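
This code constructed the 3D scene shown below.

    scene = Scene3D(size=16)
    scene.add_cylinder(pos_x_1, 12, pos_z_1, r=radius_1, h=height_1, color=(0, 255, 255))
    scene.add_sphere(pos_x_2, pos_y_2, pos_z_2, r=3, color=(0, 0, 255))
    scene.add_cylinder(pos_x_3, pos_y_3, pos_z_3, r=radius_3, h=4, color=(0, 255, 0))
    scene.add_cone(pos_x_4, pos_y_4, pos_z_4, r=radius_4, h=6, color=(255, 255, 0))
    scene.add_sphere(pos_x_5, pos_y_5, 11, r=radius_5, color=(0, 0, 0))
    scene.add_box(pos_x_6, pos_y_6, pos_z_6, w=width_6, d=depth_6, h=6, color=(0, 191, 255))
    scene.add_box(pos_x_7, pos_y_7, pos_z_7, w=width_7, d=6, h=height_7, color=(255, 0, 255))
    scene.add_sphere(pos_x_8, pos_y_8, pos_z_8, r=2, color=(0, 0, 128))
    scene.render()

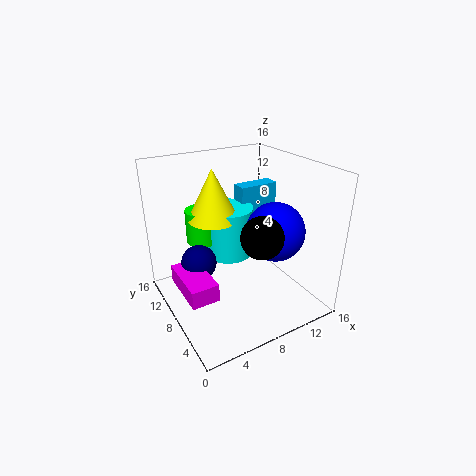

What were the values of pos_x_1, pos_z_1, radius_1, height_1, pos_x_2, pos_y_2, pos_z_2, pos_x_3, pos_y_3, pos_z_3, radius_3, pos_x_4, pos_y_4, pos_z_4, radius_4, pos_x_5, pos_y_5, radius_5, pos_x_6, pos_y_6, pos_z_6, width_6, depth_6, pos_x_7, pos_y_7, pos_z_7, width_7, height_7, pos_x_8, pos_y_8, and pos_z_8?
pos_x_1 = 9; pos_z_1 = 4; radius_1 = 3; height_1 = 6; pos_x_2 = 10; pos_y_2 = 4; pos_z_2 = 10; pos_x_3 = 6; pos_y_3 = 13; pos_z_3 = 6; radius_3 = 2; pos_x_4 = 7; pos_y_4 = 12; pos_z_4 = 9; radius_4 = 3; pos_x_5 = 7; pos_y_5 = 2; radius_5 = 2; pos_x_6 = 11; pos_y_6 = 12; pos_z_6 = 6; width_6 = 5; depth_6 = 2; pos_x_7 = 1; pos_y_7 = 5; pos_z_7 = 3; width_7 = 3; height_7 = 2; pos_x_8 = 4; pos_y_8 = 10; pos_z_8 = 5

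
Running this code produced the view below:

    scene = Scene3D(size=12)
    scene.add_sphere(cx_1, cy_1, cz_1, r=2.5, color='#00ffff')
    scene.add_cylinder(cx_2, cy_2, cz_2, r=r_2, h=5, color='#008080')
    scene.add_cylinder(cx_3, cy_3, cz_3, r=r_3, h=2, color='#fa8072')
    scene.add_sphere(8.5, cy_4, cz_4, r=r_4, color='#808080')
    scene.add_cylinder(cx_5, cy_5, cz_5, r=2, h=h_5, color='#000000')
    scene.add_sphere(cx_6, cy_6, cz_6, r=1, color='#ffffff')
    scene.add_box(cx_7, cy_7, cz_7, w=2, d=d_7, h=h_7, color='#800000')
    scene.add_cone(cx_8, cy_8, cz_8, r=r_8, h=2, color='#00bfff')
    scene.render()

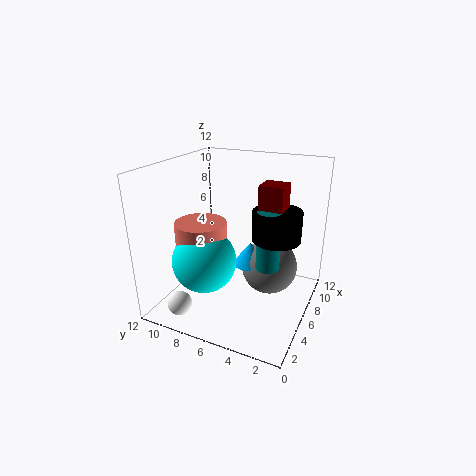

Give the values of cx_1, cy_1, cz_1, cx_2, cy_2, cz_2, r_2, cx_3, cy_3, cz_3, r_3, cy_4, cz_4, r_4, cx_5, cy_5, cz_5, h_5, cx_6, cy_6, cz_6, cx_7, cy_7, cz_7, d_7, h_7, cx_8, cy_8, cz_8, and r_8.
cx_1 = 3
cy_1 = 7.5
cz_1 = 5
cx_2 = 6.5
cy_2 = 3.5
cz_2 = 3.5
r_2 = 1
cx_3 = 3.5
cy_3 = 8
cz_3 = 6
r_3 = 2
cy_4 = 4
cz_4 = 2.5
r_4 = 2.5
cx_5 = 7
cy_5 = 3
cz_5 = 6
h_5 = 2.5
cx_6 = 2
cy_6 = 9.5
cz_6 = 1
cx_7 = 6.5
cy_7 = 2.5
cz_7 = 8.5
d_7 = 2
h_7 = 2
cx_8 = 7.5
cy_8 = 5.5
cz_8 = 3
r_8 = 1.5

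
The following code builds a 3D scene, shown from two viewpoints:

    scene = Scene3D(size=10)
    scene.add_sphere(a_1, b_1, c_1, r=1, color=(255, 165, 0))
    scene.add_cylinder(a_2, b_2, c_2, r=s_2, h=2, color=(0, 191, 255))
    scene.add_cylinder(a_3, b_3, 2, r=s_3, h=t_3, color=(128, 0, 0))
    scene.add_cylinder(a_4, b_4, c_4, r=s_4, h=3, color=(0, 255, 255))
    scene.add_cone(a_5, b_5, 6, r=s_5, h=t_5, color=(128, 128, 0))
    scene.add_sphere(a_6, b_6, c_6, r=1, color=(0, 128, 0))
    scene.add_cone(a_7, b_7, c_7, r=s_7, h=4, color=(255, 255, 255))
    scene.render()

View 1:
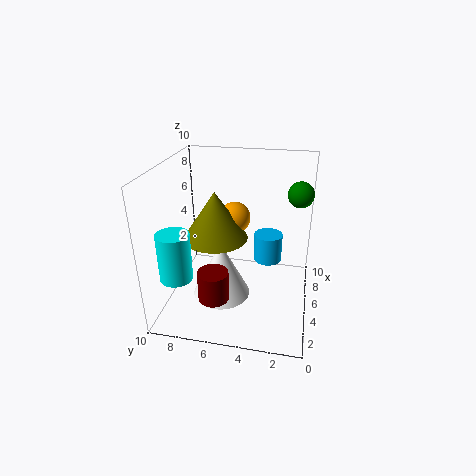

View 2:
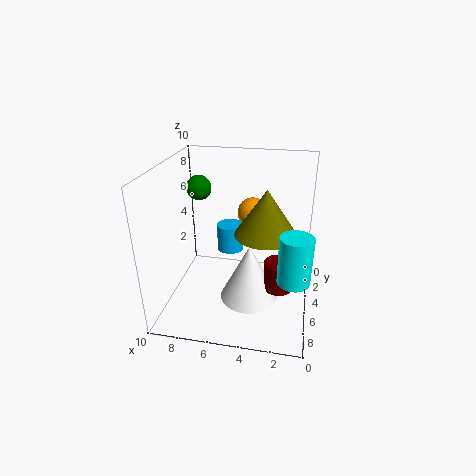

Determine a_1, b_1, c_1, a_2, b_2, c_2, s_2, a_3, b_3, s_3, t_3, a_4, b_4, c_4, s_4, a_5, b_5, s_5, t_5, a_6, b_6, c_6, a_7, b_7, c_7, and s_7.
a_1 = 4; b_1 = 5; c_1 = 7; a_2 = 6; b_2 = 3; c_2 = 3; s_2 = 1; a_3 = 2; b_3 = 6; s_3 = 1; t_3 = 2; a_4 = 1; b_4 = 8; c_4 = 4; s_4 = 1; a_5 = 3; b_5 = 6; s_5 = 2; t_5 = 3; a_6 = 9; b_6 = 1; c_6 = 7; a_7 = 4; b_7 = 6; c_7 = 1; s_7 = 2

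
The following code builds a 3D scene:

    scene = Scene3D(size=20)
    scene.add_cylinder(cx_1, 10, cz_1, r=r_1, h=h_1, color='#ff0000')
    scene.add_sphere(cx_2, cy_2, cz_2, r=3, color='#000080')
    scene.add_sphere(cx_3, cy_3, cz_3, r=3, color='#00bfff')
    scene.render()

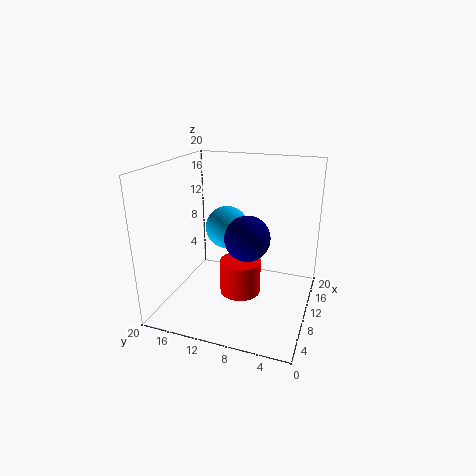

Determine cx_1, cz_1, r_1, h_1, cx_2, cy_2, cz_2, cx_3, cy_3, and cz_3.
cx_1 = 11, cz_1 = 1, r_1 = 3, h_1 = 5, cx_2 = 8, cy_2 = 8, cz_2 = 11, cx_3 = 11, cy_3 = 12, cz_3 = 11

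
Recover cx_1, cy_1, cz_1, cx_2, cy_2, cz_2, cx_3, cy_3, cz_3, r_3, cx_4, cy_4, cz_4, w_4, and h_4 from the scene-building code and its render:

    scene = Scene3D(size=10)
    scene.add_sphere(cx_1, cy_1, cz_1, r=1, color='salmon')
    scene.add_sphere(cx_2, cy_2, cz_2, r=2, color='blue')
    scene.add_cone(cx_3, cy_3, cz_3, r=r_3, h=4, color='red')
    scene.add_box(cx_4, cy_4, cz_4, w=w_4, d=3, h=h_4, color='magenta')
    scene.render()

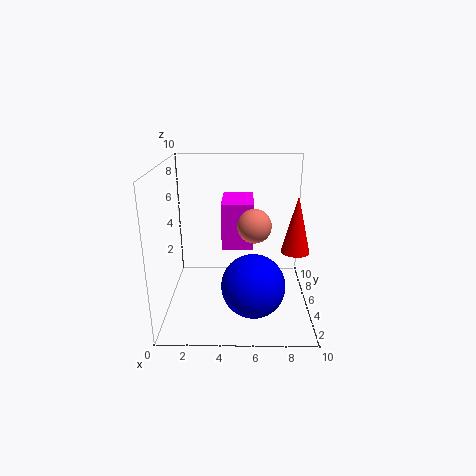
cx_1 = 6, cy_1 = 2, cz_1 = 7, cx_2 = 6, cy_2 = 2, cz_2 = 3, cx_3 = 9, cy_3 = 5, cz_3 = 4, r_3 = 1, cx_4 = 4, cy_4 = 3, cz_4 = 5, w_4 = 2, h_4 = 3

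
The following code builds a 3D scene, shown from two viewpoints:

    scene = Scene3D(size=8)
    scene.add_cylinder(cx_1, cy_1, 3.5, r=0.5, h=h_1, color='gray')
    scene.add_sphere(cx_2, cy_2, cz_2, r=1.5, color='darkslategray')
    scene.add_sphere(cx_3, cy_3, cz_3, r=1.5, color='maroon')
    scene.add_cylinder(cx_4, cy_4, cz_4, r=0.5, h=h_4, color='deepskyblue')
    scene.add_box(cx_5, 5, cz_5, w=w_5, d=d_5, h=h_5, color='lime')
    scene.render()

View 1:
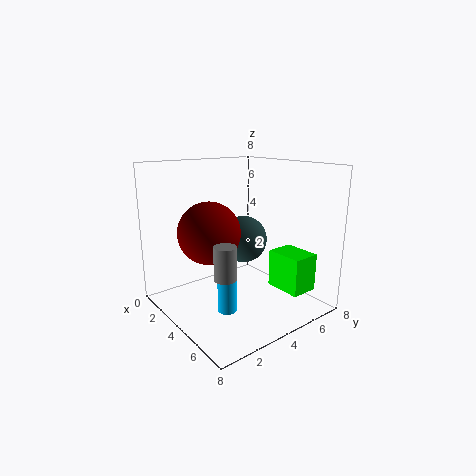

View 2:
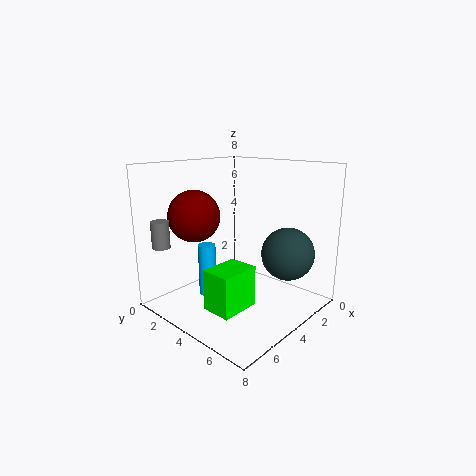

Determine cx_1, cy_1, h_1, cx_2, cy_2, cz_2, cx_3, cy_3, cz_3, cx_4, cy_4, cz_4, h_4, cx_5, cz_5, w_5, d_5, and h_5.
cx_1 = 7, cy_1 = 1, h_1 = 1.5, cx_2 = 2, cy_2 = 6, cz_2 = 3, cx_3 = 5, cy_3 = 1.5, cz_3 = 5, cx_4 = 5, cy_4 = 2.5, cz_4 = 0.5, h_4 = 3, cx_5 = 5.5, cz_5 = 1.5, w_5 = 2, d_5 = 1.5, h_5 = 2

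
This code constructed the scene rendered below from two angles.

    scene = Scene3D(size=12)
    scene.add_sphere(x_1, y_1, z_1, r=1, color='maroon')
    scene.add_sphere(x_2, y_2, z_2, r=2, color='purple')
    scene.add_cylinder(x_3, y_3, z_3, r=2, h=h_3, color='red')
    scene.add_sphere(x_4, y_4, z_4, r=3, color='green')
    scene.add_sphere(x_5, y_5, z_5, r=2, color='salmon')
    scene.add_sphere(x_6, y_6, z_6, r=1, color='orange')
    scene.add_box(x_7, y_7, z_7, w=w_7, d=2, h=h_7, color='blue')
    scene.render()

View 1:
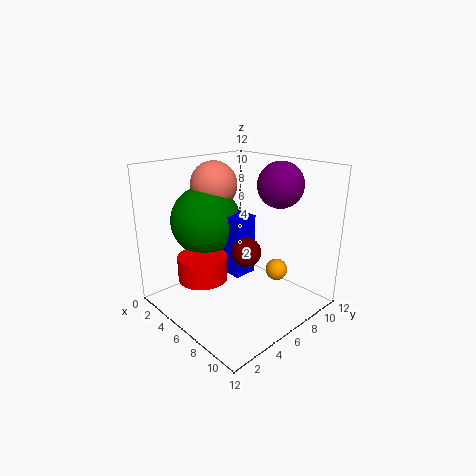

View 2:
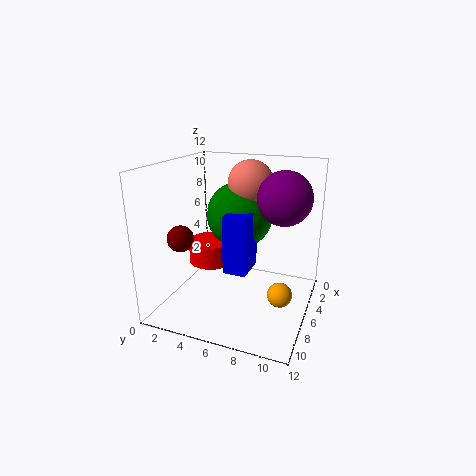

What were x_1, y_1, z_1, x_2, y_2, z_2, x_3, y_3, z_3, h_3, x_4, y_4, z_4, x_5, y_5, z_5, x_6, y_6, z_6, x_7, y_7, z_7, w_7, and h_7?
x_1 = 10, y_1 = 3, z_1 = 7, x_2 = 7, y_2 = 10, z_2 = 10, x_3 = 5, y_3 = 3, z_3 = 3, h_3 = 2, x_4 = 3, y_4 = 5, z_4 = 7, x_5 = 3, y_5 = 6, z_5 = 10, x_6 = 7, y_6 = 10, z_6 = 2, x_7 = 4, y_7 = 5, z_7 = 3, w_7 = 3, h_7 = 5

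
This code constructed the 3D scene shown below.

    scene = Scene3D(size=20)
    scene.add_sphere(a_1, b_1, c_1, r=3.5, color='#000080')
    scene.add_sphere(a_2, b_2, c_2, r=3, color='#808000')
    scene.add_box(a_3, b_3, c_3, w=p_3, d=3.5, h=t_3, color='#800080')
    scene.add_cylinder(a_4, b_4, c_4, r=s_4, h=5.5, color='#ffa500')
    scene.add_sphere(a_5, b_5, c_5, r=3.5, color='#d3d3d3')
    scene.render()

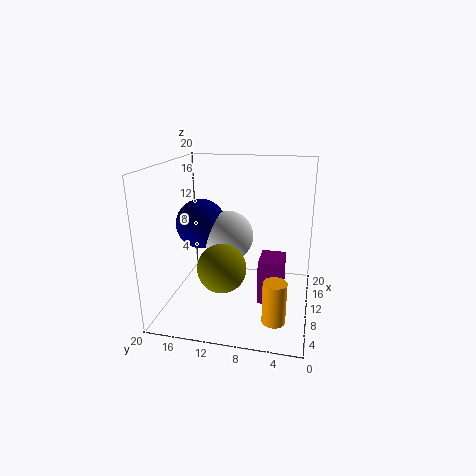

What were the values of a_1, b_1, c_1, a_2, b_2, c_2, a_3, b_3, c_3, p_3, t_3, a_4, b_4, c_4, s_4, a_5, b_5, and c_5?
a_1 = 10.5, b_1 = 15.5, c_1 = 11.5, a_2 = 3.5, b_2 = 10.5, c_2 = 8.5, a_3 = 9, b_3 = 3.5, c_3 = 0.5, p_3 = 4.5, t_3 = 6.5, a_4 = 4, b_4 = 4, c_4 = 1.5, s_4 = 1.5, a_5 = 10.5, b_5 = 11.5, c_5 = 10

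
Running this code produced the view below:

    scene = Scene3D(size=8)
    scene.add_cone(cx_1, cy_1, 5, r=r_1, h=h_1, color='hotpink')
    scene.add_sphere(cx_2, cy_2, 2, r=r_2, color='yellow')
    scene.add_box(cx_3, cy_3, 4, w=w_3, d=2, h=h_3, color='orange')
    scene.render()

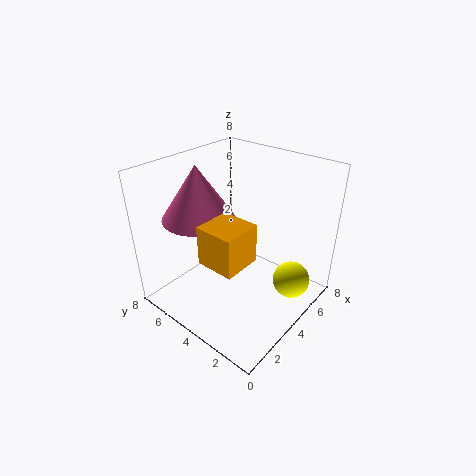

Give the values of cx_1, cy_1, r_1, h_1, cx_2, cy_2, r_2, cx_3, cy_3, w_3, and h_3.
cx_1 = 3
cy_1 = 6
r_1 = 2
h_1 = 3
cx_2 = 5
cy_2 = 1
r_2 = 1
cx_3 = 1
cy_3 = 2
w_3 = 2
h_3 = 2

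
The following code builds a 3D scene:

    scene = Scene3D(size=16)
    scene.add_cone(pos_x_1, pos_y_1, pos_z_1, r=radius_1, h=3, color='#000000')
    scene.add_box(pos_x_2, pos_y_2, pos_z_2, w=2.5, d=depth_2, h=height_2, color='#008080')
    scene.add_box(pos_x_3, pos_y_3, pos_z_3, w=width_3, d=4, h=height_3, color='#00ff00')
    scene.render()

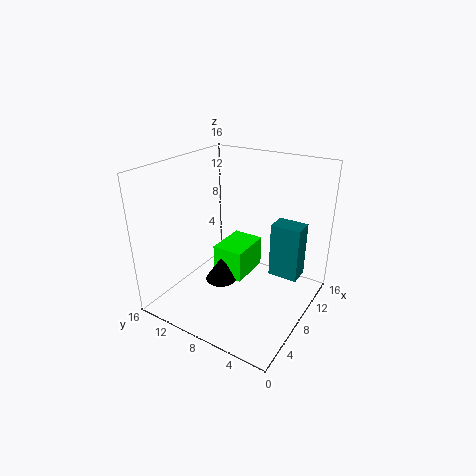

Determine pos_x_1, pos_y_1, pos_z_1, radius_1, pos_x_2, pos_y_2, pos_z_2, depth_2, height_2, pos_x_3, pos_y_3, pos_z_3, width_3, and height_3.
pos_x_1 = 9.5, pos_y_1 = 11.5, pos_z_1 = 0.5, radius_1 = 2, pos_x_2 = 11, pos_y_2 = 2, pos_z_2 = 2.5, depth_2 = 3.5, height_2 = 6.5, pos_x_3 = 10, pos_y_3 = 9, pos_z_3 = 0.5, width_3 = 5.5, height_3 = 4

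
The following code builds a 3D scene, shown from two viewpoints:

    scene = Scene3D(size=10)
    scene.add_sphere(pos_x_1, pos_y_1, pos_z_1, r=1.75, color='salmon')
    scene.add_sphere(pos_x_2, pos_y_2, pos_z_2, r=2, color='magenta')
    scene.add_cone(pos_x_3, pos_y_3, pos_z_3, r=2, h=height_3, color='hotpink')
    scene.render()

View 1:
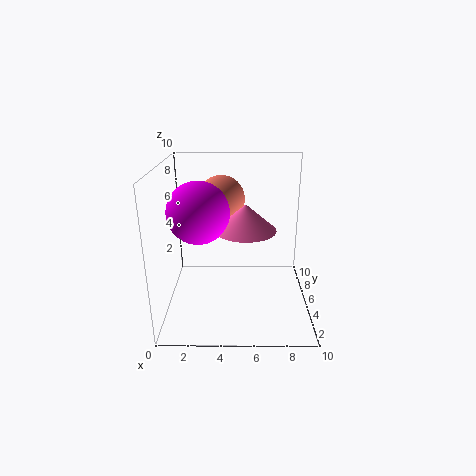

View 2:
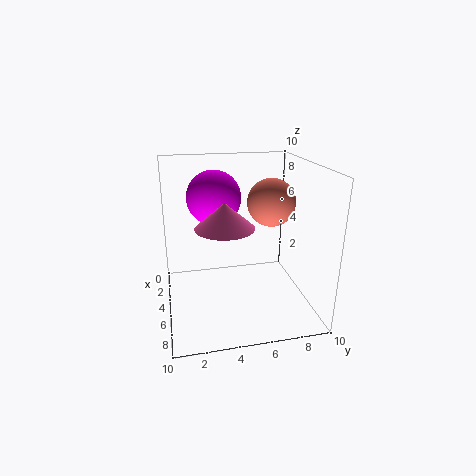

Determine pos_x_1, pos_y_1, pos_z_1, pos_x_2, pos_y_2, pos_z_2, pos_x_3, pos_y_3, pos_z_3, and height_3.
pos_x_1 = 3.75
pos_y_1 = 7.75
pos_z_1 = 7
pos_x_2 = 2.5
pos_y_2 = 3.75
pos_z_2 = 7.25
pos_x_3 = 5.5
pos_y_3 = 4
pos_z_3 = 6
height_3 = 1.75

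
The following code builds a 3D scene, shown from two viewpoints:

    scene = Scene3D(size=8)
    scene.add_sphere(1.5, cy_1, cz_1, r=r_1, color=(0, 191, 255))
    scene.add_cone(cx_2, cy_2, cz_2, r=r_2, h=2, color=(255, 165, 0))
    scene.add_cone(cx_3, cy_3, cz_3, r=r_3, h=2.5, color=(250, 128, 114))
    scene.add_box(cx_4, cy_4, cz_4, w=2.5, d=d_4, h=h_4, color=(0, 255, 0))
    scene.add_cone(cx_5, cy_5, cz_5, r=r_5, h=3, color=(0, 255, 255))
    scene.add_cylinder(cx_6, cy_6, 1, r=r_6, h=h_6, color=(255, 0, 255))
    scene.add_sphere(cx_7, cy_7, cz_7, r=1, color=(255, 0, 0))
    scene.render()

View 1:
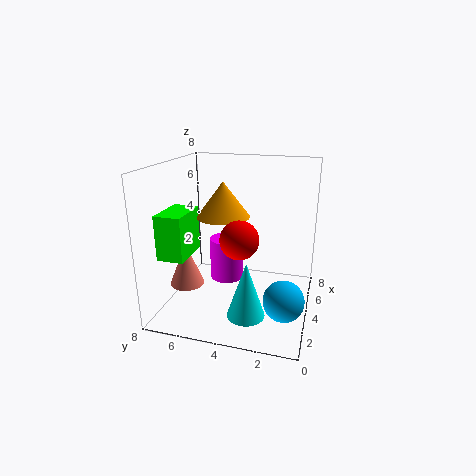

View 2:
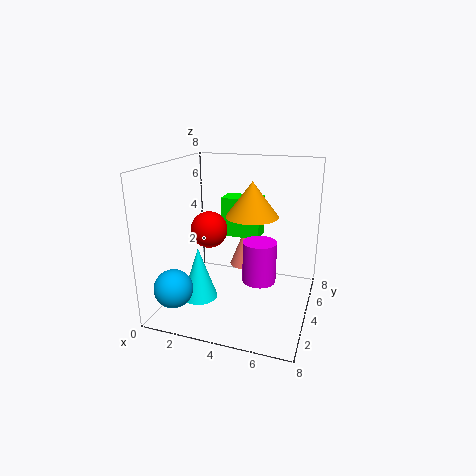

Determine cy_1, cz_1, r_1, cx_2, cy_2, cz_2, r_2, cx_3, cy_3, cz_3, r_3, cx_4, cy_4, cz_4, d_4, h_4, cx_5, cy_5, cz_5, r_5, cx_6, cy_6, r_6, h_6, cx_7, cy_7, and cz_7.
cy_1 = 1, cz_1 = 2, r_1 = 1, cx_2 = 4.5, cy_2 = 5, cz_2 = 5, r_2 = 1.5, cx_3 = 3.5, cy_3 = 7, cz_3 = 1, r_3 = 1, cx_4 = 2, cy_4 = 6.5, cz_4 = 3, d_4 = 1.5, h_4 = 2.5, cx_5 = 2, cy_5 = 3, cz_5 = 0.5, r_5 = 1, cx_6 = 5, cy_6 = 5, r_6 = 1, h_6 = 2.5, cx_7 = 2.5, cy_7 = 3.5, cz_7 = 4.5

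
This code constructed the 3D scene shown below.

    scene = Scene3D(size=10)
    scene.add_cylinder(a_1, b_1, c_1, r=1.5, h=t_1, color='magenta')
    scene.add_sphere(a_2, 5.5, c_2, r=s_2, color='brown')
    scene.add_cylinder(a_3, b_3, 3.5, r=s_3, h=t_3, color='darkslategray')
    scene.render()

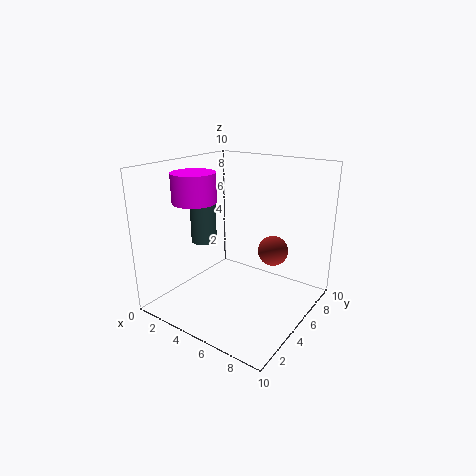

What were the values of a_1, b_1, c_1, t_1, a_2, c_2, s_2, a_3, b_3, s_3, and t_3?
a_1 = 2.5; b_1 = 3.5; c_1 = 7.5; t_1 = 2; a_2 = 7.5; c_2 = 4.5; s_2 = 1; a_3 = 1; b_3 = 6; s_3 = 1; t_3 = 4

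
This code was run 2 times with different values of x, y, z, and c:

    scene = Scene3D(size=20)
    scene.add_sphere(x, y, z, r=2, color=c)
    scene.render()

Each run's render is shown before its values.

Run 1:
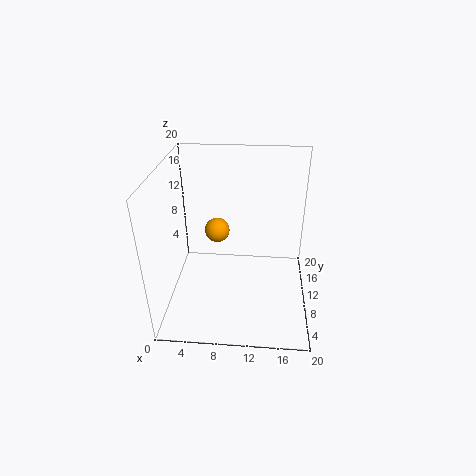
x = 6, y = 17, z = 7, c = 'orange'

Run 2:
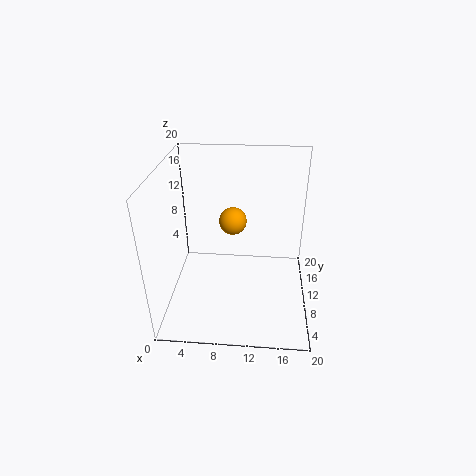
x = 9, y = 13, z = 11, c = 'orange'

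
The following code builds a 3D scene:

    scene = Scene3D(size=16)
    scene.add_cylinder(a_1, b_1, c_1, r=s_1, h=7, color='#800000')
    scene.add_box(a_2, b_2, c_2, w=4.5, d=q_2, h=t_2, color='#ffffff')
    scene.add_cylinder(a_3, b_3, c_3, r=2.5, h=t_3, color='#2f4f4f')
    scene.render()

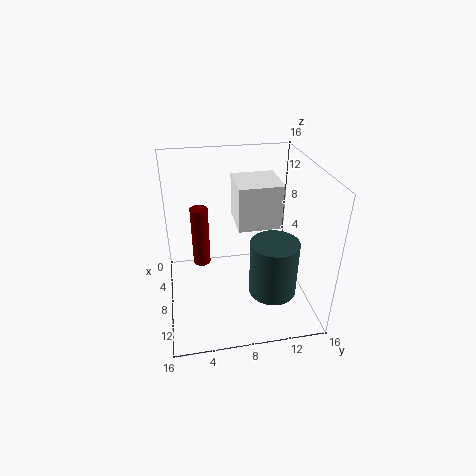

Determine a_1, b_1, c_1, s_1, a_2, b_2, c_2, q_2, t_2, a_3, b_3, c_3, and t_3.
a_1 = 6
b_1 = 4
c_1 = 4
s_1 = 1
a_2 = 6.5
b_2 = 7.5
c_2 = 10.5
q_2 = 4.5
t_2 = 4.5
a_3 = 12
b_3 = 11
c_3 = 3.5
t_3 = 6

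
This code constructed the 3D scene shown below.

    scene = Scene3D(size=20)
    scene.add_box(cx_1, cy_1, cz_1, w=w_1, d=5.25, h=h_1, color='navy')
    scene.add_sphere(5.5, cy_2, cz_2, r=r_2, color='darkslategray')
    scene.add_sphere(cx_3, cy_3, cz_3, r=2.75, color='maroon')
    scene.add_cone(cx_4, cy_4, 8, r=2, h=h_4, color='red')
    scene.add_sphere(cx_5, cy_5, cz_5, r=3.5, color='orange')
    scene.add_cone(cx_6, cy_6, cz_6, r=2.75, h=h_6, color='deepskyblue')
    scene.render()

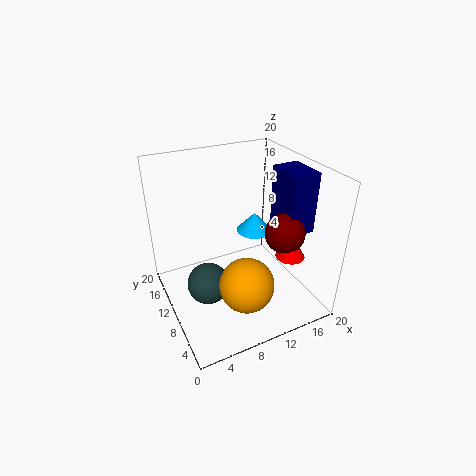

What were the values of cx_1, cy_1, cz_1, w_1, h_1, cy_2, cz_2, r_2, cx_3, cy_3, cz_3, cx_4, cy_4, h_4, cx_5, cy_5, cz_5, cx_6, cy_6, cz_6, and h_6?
cx_1 = 15.75; cy_1 = 5.75; cz_1 = 10.75; w_1 = 3.75; h_1 = 8.5; cy_2 = 10.75; cz_2 = 3; r_2 = 3; cx_3 = 15.5; cy_3 = 6.75; cz_3 = 11; cx_4 = 15.75; cy_4 = 5.5; h_4 = 3.25; cx_5 = 8.25; cy_5 = 4; cz_5 = 6.75; cx_6 = 15; cy_6 = 14.25; cz_6 = 7.75; h_6 = 3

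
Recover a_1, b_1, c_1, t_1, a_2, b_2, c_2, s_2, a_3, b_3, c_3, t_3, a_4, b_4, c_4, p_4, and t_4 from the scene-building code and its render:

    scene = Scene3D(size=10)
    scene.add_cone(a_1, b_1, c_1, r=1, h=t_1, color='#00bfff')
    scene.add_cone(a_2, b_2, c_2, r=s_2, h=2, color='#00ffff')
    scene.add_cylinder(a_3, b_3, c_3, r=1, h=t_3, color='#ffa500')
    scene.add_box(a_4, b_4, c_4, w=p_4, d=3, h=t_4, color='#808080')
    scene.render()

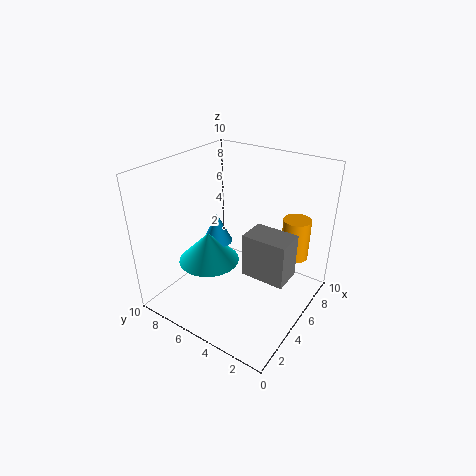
a_1 = 4
b_1 = 6
c_1 = 5
t_1 = 2
a_2 = 3
b_2 = 6
c_2 = 4
s_2 = 2
a_3 = 8
b_3 = 2
c_3 = 3
t_3 = 3
a_4 = 4
b_4 = 1
c_4 = 3
p_4 = 2
t_4 = 3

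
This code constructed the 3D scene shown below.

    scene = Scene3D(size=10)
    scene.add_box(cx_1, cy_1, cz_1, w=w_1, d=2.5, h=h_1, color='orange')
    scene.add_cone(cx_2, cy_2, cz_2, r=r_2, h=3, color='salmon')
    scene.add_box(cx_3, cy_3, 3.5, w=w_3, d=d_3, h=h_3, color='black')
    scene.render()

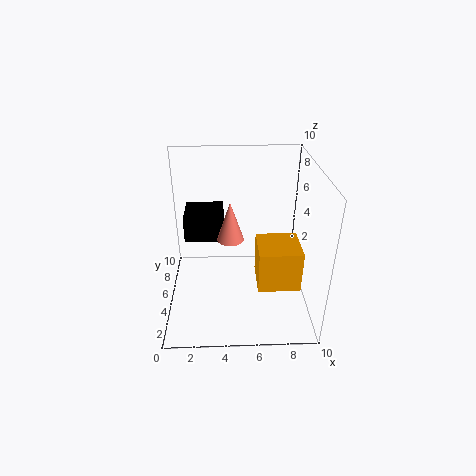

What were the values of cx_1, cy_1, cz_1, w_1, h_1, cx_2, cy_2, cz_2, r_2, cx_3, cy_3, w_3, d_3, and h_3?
cx_1 = 6; cy_1 = 0.5; cz_1 = 4; w_1 = 2.5; h_1 = 2.5; cx_2 = 4.5; cy_2 = 6.5; cz_2 = 4; r_2 = 1; cx_3 = 1; cy_3 = 7; w_3 = 3; d_3 = 3; h_3 = 2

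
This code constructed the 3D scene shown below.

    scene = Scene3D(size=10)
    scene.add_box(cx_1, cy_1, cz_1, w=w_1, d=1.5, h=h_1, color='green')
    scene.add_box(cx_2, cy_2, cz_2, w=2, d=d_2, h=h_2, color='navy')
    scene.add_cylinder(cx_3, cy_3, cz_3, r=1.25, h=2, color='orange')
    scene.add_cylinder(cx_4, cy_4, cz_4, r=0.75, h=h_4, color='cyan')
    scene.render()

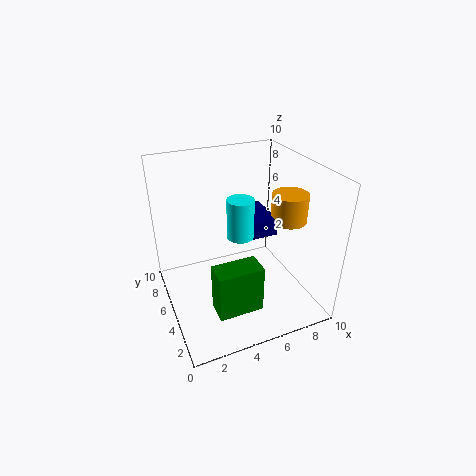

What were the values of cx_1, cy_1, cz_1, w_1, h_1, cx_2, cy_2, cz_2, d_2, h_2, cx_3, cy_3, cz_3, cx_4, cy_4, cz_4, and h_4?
cx_1 = 2; cy_1 = 0.5; cz_1 = 2.5; w_1 = 2.75; h_1 = 3; cx_2 = 5.5; cy_2 = 4; cz_2 = 5.25; d_2 = 3; h_2 = 1.25; cx_3 = 8.5; cy_3 = 4.25; cz_3 = 6; cx_4 = 3.75; cy_4 = 1.75; cz_4 = 7.25; h_4 = 2.25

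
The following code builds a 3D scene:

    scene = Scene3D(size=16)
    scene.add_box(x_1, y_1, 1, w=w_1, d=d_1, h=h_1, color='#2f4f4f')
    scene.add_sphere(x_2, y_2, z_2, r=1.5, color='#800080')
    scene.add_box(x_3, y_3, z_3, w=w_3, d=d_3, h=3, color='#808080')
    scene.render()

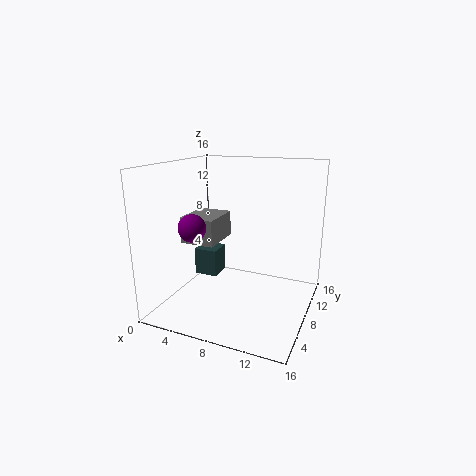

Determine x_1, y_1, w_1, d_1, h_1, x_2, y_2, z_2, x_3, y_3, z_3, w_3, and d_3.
x_1 = 0.5
y_1 = 11
w_1 = 3
d_1 = 3
h_1 = 3.5
x_2 = 4
y_2 = 5
z_2 = 9.5
x_3 = 1.5
y_3 = 6.5
z_3 = 7
w_3 = 4
d_3 = 5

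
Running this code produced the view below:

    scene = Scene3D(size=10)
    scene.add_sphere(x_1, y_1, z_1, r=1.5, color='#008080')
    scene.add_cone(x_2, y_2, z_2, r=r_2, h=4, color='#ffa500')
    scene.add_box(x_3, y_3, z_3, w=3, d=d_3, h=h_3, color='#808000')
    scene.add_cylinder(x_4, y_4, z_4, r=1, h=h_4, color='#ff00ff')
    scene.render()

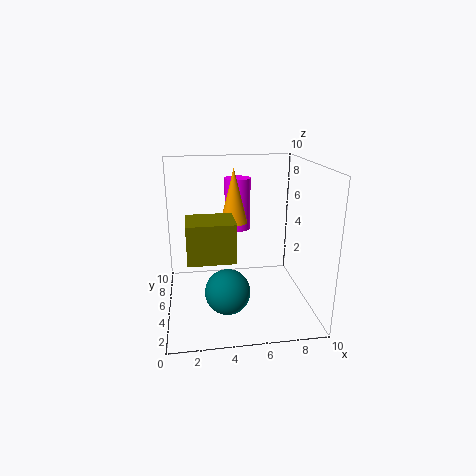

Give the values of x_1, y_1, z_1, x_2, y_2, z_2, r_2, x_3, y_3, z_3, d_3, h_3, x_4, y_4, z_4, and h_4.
x_1 = 4; y_1 = 3; z_1 = 2; x_2 = 5; y_2 = 7; z_2 = 5.5; r_2 = 1; x_3 = 1.5; y_3 = 2; z_3 = 4.5; d_3 = 2.5; h_3 = 2.5; x_4 = 5.5; y_4 = 8.5; z_4 = 4.5; h_4 = 4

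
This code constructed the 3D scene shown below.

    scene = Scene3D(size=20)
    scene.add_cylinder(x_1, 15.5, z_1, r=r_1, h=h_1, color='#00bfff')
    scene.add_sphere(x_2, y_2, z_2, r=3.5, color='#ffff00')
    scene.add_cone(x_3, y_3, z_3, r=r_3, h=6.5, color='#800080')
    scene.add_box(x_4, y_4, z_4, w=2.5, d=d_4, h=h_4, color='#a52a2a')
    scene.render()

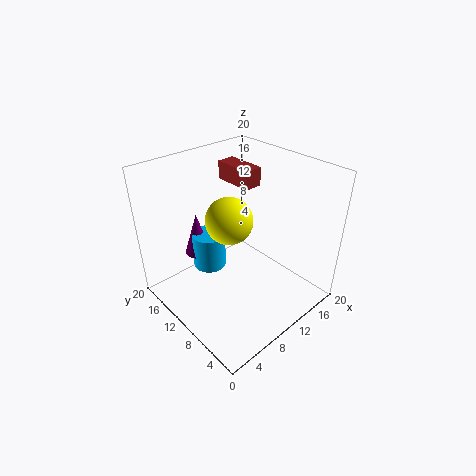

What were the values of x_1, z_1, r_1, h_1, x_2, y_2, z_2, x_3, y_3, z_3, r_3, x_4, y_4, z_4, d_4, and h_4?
x_1 = 9; z_1 = 3; r_1 = 2.5; h_1 = 5.5; x_2 = 11; y_2 = 13; z_2 = 11; x_3 = 8; y_3 = 17; z_3 = 5; r_3 = 2; x_4 = 11; y_4 = 9.5; z_4 = 17; d_4 = 5.5; h_4 = 2.5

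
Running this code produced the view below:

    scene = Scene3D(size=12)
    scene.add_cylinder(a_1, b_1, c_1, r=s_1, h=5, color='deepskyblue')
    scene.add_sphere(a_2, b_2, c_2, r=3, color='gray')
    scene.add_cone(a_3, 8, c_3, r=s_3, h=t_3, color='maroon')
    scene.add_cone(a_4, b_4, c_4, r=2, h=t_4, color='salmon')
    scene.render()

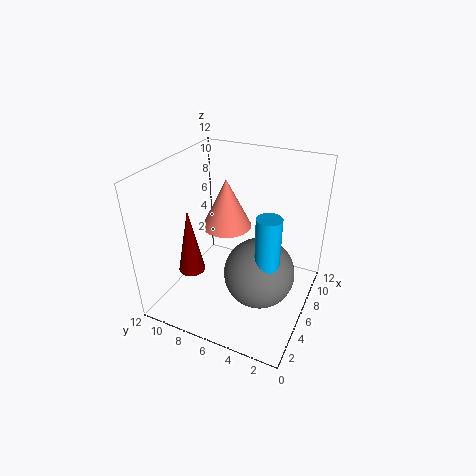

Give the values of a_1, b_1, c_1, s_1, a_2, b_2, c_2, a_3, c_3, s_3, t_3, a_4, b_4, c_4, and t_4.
a_1 = 5, b_1 = 3, c_1 = 4, s_1 = 1, a_2 = 6, b_2 = 4, c_2 = 3, a_3 = 2, c_3 = 5, s_3 = 1, t_3 = 5, a_4 = 6, b_4 = 7, c_4 = 7, t_4 = 4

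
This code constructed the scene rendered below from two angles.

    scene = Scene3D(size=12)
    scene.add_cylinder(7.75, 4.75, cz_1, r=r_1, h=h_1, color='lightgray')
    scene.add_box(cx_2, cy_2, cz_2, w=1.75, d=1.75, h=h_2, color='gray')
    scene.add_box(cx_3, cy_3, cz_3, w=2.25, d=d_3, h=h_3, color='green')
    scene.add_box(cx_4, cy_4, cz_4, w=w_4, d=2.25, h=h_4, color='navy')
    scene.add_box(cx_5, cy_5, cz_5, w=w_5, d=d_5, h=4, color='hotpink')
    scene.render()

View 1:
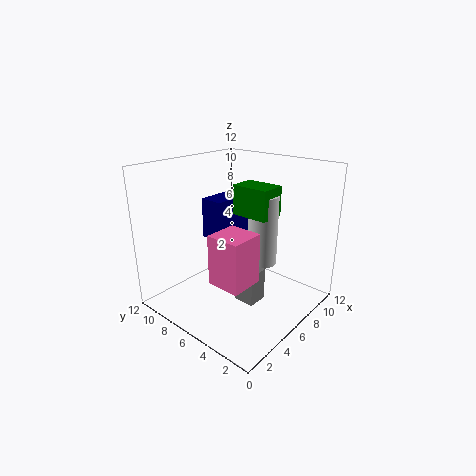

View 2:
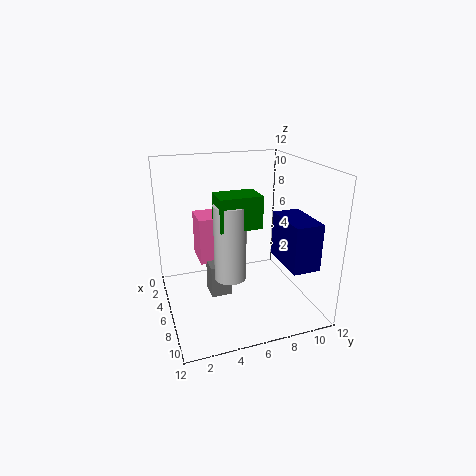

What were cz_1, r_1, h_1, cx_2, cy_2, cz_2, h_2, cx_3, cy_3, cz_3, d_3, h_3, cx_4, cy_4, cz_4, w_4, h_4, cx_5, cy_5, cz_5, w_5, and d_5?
cz_1 = 3.5
r_1 = 1.25
h_1 = 6
cx_2 = 4.75
cy_2 = 3.5
cz_2 = 1
h_2 = 2.75
cx_3 = 6.5
cy_3 = 3.75
cz_3 = 7.75
d_3 = 3.25
h_3 = 2.5
cx_4 = 6.75
cy_4 = 8.75
cz_4 = 4.5
w_4 = 4
h_4 = 3.75
cx_5 = 2.25
cy_5 = 3
cz_5 = 3.5
w_5 = 2.75
d_5 = 2.75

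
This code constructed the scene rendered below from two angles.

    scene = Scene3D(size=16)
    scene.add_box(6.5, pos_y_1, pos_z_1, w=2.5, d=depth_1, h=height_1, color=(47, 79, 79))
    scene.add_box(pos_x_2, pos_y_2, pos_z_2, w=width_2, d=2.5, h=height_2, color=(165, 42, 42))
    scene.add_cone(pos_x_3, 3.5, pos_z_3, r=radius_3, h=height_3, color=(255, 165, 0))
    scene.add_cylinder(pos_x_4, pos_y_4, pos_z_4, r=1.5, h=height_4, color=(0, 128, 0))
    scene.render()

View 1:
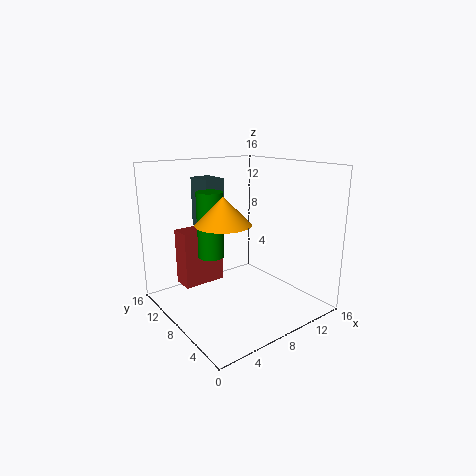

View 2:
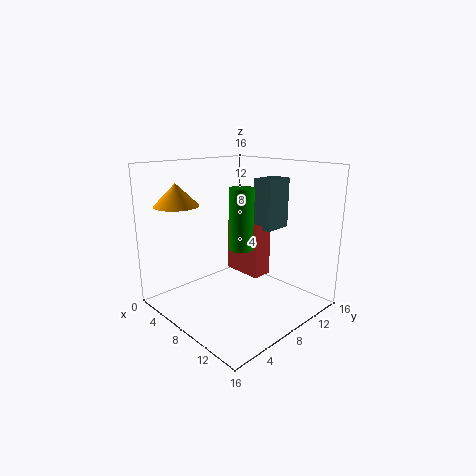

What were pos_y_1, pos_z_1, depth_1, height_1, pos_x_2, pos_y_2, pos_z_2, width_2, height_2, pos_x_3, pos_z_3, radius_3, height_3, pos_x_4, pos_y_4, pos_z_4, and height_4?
pos_y_1 = 12, pos_z_1 = 8, depth_1 = 3.5, height_1 = 6, pos_x_2 = 3, pos_y_2 = 11, pos_z_2 = 2, width_2 = 5, height_2 = 6.5, pos_x_3 = 3, pos_z_3 = 11.5, radius_3 = 2.5, height_3 = 2.5, pos_x_4 = 6, pos_y_4 = 10.5, pos_z_4 = 5.5, height_4 = 7.5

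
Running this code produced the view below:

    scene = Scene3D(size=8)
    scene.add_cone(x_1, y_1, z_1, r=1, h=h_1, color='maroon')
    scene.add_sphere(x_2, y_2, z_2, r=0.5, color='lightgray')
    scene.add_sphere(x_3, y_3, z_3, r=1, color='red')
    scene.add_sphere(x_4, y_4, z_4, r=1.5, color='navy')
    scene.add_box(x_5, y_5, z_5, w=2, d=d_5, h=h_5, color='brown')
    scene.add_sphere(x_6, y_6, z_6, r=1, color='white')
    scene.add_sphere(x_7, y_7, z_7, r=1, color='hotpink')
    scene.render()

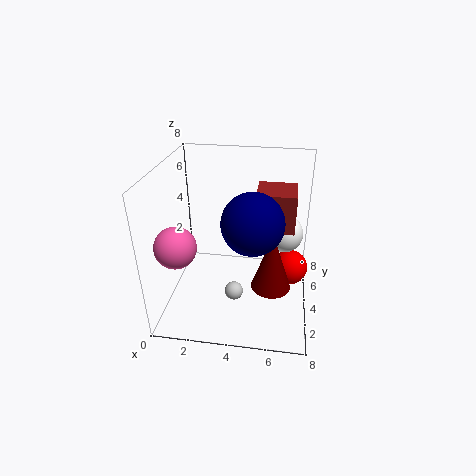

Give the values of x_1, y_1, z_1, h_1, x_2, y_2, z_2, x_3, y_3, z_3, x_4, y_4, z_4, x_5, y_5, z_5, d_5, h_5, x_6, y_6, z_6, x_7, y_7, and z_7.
x_1 = 6, y_1 = 2, z_1 = 2.5, h_1 = 3, x_2 = 4, y_2 = 2.5, z_2 = 1.5, x_3 = 7, y_3 = 4.5, z_3 = 2, x_4 = 5, y_4 = 2, z_4 = 6, x_5 = 5, y_5 = 3, z_5 = 5, d_5 = 2, h_5 = 2, x_6 = 6.5, y_6 = 4, z_6 = 4.5, x_7 = 1.5, y_7 = 1, z_7 = 5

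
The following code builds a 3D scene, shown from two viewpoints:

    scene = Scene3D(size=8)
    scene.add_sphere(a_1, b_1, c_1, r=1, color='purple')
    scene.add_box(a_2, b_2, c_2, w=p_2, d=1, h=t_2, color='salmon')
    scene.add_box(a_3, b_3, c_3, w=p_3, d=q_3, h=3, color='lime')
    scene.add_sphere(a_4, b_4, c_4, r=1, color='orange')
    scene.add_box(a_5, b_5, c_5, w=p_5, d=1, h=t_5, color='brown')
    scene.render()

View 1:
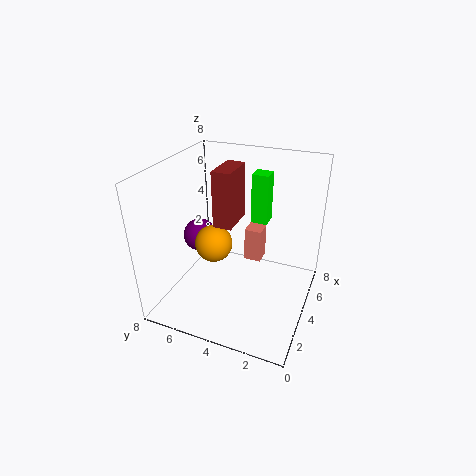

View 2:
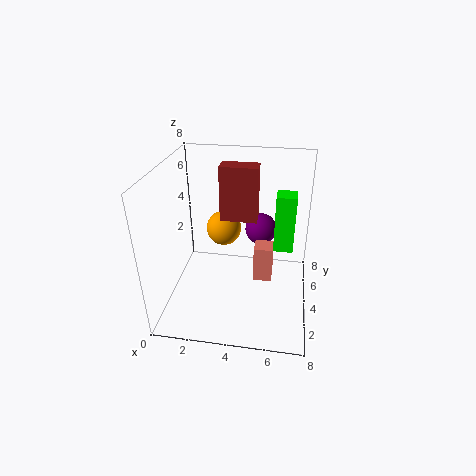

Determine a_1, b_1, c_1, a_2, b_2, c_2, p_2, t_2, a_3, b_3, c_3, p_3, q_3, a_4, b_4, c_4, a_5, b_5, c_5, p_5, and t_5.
a_1 = 5; b_1 = 7; c_1 = 3; a_2 = 5; b_2 = 3; c_2 = 2; p_2 = 1; t_2 = 2; a_3 = 6; b_3 = 3; c_3 = 4; p_3 = 1; q_3 = 1; a_4 = 3; b_4 = 5; c_4 = 4; a_5 = 3; b_5 = 4; c_5 = 5; p_5 = 2; t_5 = 3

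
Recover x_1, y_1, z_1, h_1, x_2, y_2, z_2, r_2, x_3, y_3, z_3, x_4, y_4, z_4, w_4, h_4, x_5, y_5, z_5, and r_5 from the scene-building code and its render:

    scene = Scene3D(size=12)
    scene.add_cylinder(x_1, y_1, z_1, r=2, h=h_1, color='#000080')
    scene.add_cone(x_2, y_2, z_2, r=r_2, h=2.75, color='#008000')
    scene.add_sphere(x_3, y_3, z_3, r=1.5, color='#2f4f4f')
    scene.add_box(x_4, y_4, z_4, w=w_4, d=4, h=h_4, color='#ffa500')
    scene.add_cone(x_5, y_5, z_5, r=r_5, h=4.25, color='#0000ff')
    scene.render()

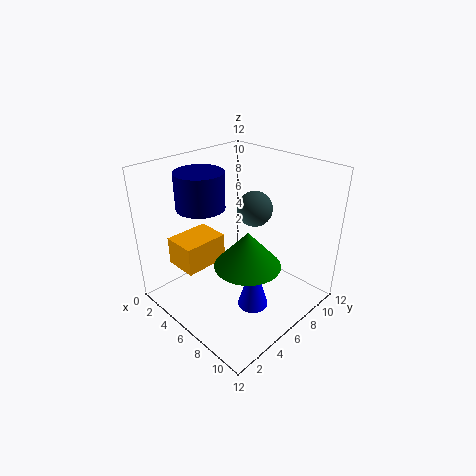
x_1 = 3.5; y_1 = 4.25; z_1 = 8.5; h_1 = 3; x_2 = 8.75; y_2 = 4.25; z_2 = 5.5; r_2 = 2.5; x_3 = 6; y_3 = 8; z_3 = 8; x_4 = 0.75; y_4 = 2.5; z_4 = 2.75; w_4 = 3; h_4 = 2.5; x_5 = 8.5; y_5 = 5.25; z_5 = 1; r_5 = 1.25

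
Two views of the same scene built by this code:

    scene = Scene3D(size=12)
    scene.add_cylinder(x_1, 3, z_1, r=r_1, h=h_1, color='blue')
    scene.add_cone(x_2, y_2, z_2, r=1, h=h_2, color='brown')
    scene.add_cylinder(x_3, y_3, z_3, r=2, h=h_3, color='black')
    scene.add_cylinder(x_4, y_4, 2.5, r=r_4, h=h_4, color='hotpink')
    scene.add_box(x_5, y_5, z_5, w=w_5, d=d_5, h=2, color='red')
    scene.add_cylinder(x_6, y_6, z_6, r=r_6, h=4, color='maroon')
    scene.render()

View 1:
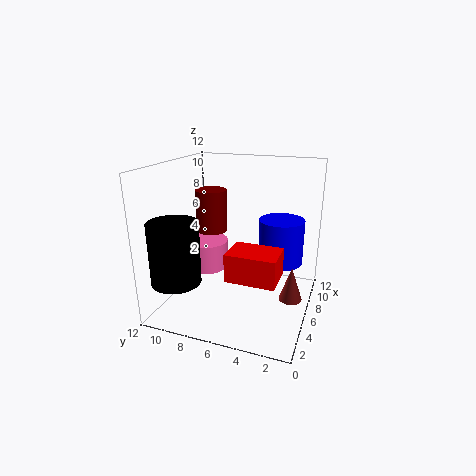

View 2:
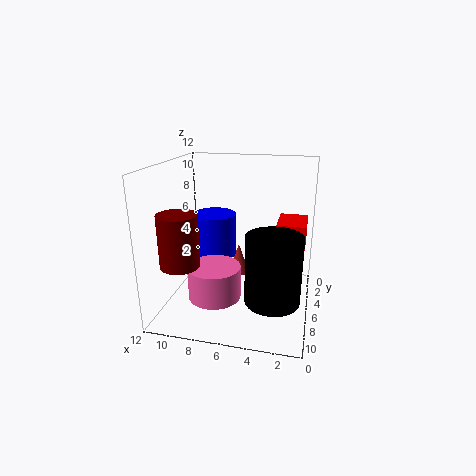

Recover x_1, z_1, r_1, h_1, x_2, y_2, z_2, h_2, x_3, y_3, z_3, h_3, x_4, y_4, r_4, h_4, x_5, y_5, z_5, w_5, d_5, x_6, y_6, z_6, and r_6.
x_1 = 9
z_1 = 3
r_1 = 2
h_1 = 4
x_2 = 7
y_2 = 1.5
z_2 = 0.5
h_2 = 3
x_3 = 2.5
y_3 = 10
z_3 = 3
h_3 = 5
x_4 = 7
y_4 = 9.5
r_4 = 2
h_4 = 2.5
x_5 = 0.5
y_5 = 1.5
z_5 = 5
w_5 = 2.5
d_5 = 3.5
x_6 = 9.5
y_6 = 10
z_6 = 5
r_6 = 1.5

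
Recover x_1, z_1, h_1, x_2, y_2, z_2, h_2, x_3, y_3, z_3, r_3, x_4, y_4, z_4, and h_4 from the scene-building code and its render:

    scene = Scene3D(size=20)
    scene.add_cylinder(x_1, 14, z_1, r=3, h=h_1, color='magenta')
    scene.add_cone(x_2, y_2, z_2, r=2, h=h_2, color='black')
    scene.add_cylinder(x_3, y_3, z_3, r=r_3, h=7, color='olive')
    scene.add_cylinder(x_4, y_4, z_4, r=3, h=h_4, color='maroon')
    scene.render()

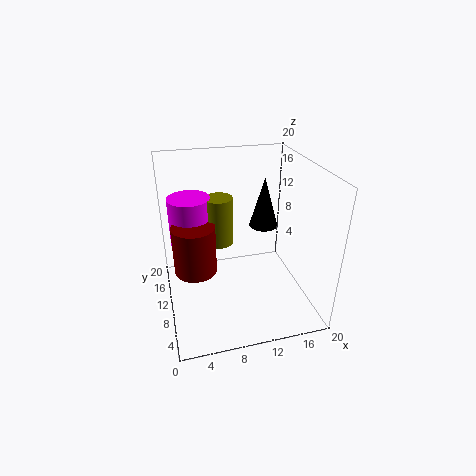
x_1 = 4; z_1 = 8; h_1 = 7; x_2 = 14; y_2 = 11; z_2 = 11; h_2 = 7; x_3 = 8; y_3 = 13; z_3 = 8; r_3 = 2; x_4 = 4; y_4 = 11; z_4 = 5; h_4 = 7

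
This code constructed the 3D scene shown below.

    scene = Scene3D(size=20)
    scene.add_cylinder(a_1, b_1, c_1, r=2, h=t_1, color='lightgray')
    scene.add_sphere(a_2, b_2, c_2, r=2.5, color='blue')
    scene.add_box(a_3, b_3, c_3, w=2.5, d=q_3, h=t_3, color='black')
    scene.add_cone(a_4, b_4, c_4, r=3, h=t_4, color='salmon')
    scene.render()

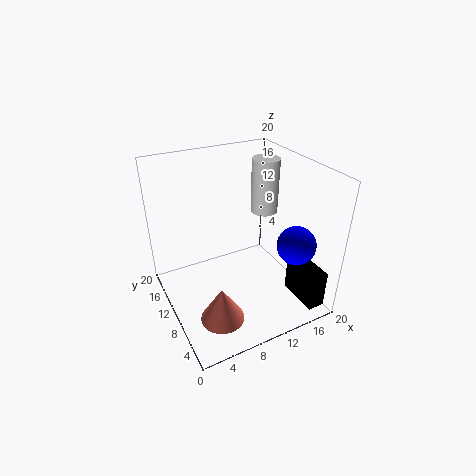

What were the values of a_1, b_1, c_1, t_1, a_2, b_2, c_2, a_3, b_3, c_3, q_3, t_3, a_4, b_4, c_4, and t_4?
a_1 = 16, b_1 = 13, c_1 = 11.5, t_1 = 8, a_2 = 15, b_2 = 3.5, c_2 = 11, a_3 = 17, b_3 = 1.5, c_3 = 0.5, q_3 = 6, t_3 = 5.5, a_4 = 5.5, b_4 = 6, c_4 = 0.5, t_4 = 5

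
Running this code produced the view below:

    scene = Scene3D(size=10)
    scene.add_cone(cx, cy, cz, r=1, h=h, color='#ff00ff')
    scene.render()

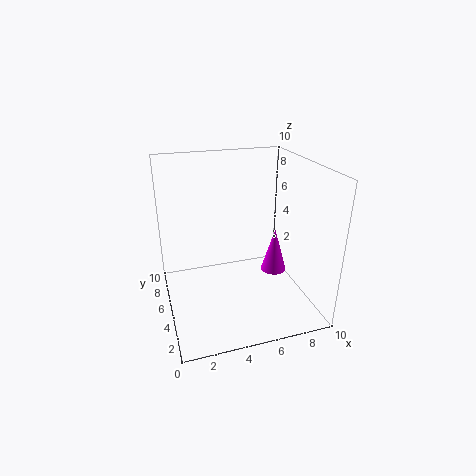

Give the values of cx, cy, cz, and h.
cx = 8.5, cy = 6.5, cz = 1, h = 3.5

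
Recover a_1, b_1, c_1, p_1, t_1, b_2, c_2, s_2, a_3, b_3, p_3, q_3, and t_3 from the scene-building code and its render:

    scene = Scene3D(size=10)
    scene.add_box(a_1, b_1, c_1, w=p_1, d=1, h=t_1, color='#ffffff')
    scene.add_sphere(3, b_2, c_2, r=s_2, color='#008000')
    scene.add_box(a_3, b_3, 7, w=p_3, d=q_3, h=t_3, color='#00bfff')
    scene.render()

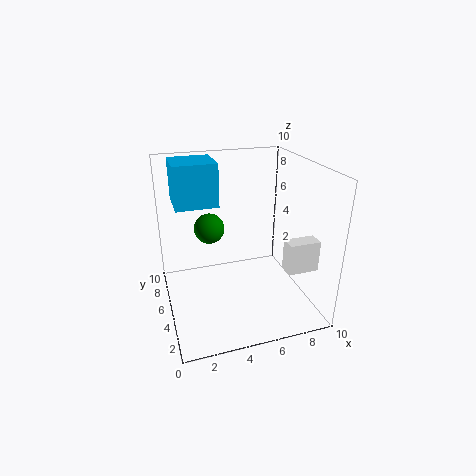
a_1 = 7; b_1 = 1; c_1 = 4; p_1 = 2; t_1 = 2; b_2 = 5; c_2 = 6; s_2 = 1; a_3 = 1; b_3 = 6; p_3 = 3; q_3 = 3; t_3 = 3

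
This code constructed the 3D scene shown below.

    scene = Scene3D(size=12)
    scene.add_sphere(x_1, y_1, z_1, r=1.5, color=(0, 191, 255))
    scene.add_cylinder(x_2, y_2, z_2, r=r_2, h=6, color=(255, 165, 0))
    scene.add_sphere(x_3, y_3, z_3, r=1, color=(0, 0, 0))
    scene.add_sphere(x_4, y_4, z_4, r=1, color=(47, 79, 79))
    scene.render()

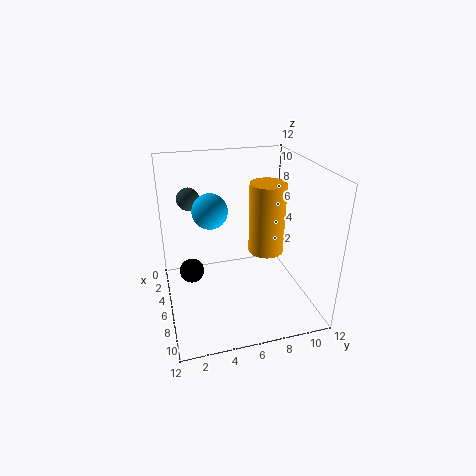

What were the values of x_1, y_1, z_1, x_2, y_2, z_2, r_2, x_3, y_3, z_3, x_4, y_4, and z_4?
x_1 = 4.5; y_1 = 4; z_1 = 8; x_2 = 6; y_2 = 8.5; z_2 = 4.5; r_2 = 1.5; x_3 = 6; y_3 = 2; z_3 = 3.5; x_4 = 2.5; y_4 = 2.5; z_4 = 8.5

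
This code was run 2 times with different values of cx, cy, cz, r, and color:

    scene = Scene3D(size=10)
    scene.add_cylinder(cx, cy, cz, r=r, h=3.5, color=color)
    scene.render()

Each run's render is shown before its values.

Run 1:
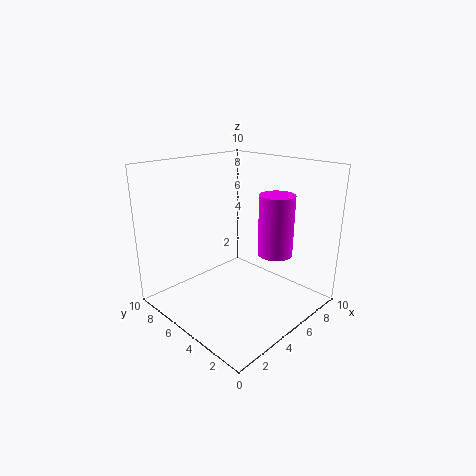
cx = 4; cy = 1; cz = 5.5; r = 1; color = 'magenta'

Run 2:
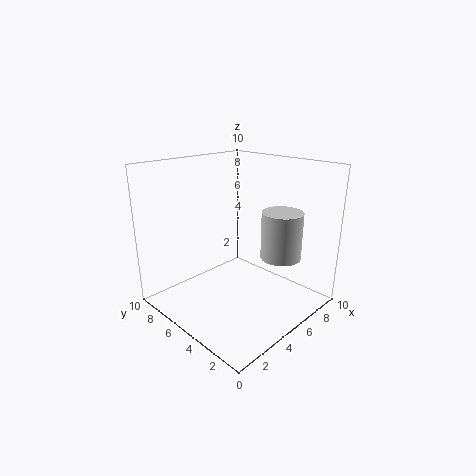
cx = 8; cy = 3.5; cz = 3; r = 1.5; color = 'lightgray'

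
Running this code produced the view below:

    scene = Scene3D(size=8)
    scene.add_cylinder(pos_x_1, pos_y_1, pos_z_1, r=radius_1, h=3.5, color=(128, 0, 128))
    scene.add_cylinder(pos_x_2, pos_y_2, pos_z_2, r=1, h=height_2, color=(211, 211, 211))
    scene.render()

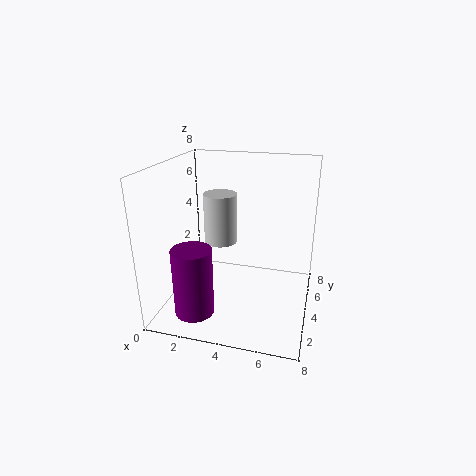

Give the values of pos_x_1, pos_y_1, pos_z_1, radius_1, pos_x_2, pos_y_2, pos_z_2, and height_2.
pos_x_1 = 2.5
pos_y_1 = 1
pos_z_1 = 1
radius_1 = 1
pos_x_2 = 2.5
pos_y_2 = 5.5
pos_z_2 = 3
height_2 = 3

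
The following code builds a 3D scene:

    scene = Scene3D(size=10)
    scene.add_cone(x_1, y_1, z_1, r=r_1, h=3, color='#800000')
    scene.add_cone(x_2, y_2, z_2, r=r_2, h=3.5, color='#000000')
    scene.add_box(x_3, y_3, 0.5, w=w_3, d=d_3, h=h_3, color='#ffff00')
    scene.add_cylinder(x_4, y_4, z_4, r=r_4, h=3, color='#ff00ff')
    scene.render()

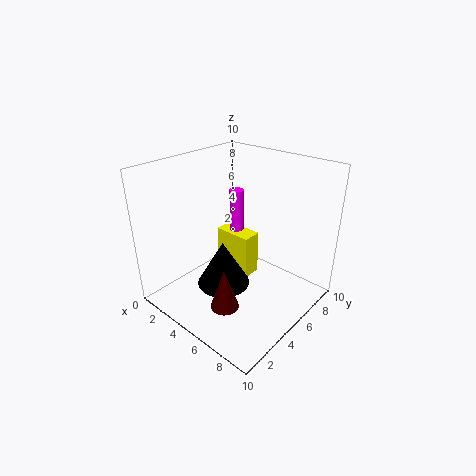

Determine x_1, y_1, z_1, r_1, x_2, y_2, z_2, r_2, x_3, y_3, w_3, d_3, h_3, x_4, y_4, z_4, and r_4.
x_1 = 5.5, y_1 = 3, z_1 = 0.5, r_1 = 1, x_2 = 3.5, y_2 = 5, z_2 = 0.5, r_2 = 2, x_3 = 1.5, y_3 = 6.5, w_3 = 3, d_3 = 1.5, h_3 = 3.5, x_4 = 4, y_4 = 6, z_4 = 5, r_4 = 0.5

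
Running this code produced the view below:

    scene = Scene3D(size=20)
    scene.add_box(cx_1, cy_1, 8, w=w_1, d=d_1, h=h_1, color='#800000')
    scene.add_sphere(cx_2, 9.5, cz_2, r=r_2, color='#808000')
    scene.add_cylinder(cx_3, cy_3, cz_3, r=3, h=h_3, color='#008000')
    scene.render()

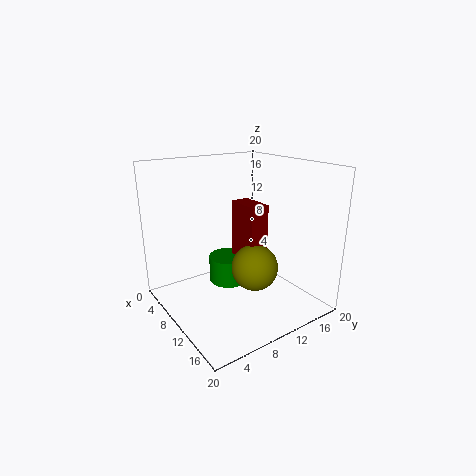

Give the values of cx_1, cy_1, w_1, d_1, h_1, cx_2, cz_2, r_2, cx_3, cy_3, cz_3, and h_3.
cx_1 = 10; cy_1 = 9; w_1 = 4.5; d_1 = 2.5; h_1 = 7.5; cx_2 = 14.5; cz_2 = 7.5; r_2 = 3; cx_3 = 6; cy_3 = 11; cz_3 = 1.5; h_3 = 4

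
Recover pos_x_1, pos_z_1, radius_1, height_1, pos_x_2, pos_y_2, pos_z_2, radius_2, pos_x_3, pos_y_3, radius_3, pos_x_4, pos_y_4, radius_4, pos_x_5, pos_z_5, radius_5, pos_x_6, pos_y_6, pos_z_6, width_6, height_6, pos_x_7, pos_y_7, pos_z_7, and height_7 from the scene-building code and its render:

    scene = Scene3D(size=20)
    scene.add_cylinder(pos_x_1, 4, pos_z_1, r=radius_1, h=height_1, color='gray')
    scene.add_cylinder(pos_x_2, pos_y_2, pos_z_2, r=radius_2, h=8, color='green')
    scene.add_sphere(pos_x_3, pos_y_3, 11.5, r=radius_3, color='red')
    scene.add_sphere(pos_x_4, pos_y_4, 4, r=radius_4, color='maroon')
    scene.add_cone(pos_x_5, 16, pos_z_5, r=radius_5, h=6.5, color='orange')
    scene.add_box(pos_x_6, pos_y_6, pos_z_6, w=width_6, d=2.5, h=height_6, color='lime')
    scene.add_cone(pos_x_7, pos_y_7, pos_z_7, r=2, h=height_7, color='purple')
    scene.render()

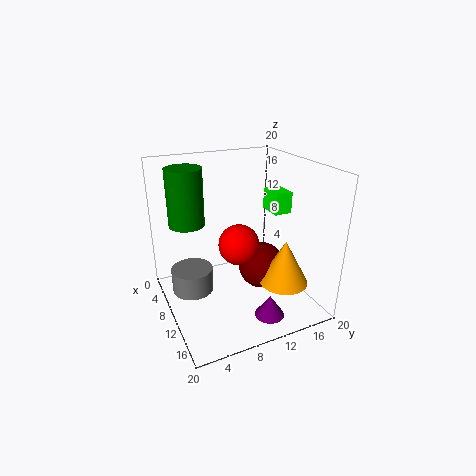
pos_x_1 = 7, pos_z_1 = 1.5, radius_1 = 3, height_1 = 3.5, pos_x_2 = 6, pos_y_2 = 4, pos_z_2 = 11.5, radius_2 = 2.5, pos_x_3 = 14.5, pos_y_3 = 8, radius_3 = 2.5, pos_x_4 = 9, pos_y_4 = 14.5, radius_4 = 3.5, pos_x_5 = 13, pos_z_5 = 3, radius_5 = 3.5, pos_x_6 = 8, pos_y_6 = 15, pos_z_6 = 13, width_6 = 3.5, height_6 = 3, pos_x_7 = 16, pos_y_7 = 12, pos_z_7 = 0.5, height_7 = 3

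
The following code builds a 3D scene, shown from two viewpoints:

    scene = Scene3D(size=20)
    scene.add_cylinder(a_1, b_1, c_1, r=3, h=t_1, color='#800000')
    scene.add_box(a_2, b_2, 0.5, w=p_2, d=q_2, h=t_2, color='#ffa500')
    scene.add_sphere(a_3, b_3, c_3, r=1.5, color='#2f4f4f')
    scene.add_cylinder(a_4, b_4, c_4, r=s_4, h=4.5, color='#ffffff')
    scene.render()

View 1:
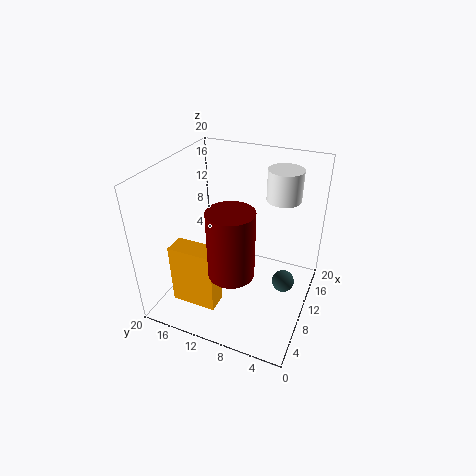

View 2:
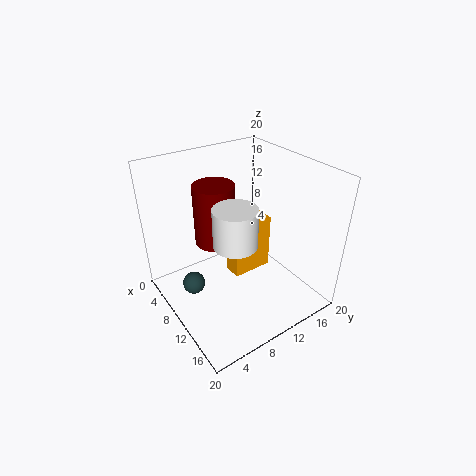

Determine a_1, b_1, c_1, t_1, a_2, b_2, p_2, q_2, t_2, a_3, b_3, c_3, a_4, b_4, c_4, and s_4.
a_1 = 5.5
b_1 = 9
c_1 = 7.5
t_1 = 9
a_2 = 4.5
b_2 = 11.5
p_2 = 3
q_2 = 6.5
t_2 = 9
a_3 = 9.5
b_3 = 3
c_3 = 5
a_4 = 16
b_4 = 5.5
c_4 = 14
s_4 = 2.5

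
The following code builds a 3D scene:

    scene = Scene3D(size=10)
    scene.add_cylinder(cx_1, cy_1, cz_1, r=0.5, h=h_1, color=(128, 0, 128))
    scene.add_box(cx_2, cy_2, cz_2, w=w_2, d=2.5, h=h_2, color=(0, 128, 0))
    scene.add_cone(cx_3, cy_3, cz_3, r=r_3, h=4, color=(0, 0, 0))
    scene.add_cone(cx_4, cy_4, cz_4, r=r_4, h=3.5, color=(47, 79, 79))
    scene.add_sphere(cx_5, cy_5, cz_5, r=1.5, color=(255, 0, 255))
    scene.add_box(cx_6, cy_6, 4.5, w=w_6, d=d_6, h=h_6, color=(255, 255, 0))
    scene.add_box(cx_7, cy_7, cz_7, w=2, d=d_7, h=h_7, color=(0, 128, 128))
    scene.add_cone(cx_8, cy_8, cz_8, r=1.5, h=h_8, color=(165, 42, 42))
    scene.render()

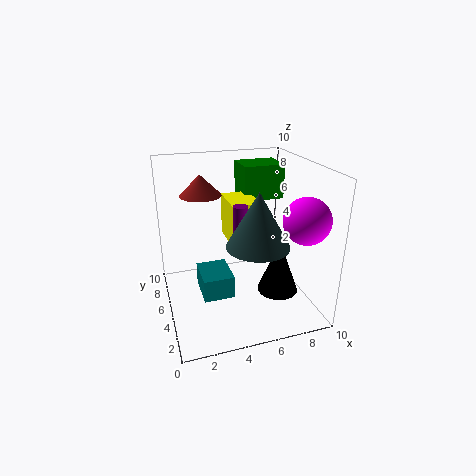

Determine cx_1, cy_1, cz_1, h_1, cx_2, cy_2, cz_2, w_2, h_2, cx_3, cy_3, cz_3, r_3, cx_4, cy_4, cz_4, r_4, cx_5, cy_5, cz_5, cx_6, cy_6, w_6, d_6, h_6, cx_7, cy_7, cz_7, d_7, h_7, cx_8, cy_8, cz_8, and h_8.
cx_1 = 5; cy_1 = 4.5; cz_1 = 5; h_1 = 2.5; cx_2 = 6; cy_2 = 6.5; cz_2 = 7; w_2 = 3; h_2 = 2.5; cx_3 = 8; cy_3 = 4.5; cz_3 = 0.5; r_3 = 1.5; cx_4 = 5.5; cy_4 = 2.5; cz_4 = 5.5; r_4 = 2; cx_5 = 8.5; cy_5 = 2; cz_5 = 7; cx_6 = 4.5; cy_6 = 4.5; w_6 = 2; d_6 = 3; h_6 = 3; cx_7 = 2; cy_7 = 2.5; cz_7 = 2; d_7 = 2.5; h_7 = 1.5; cx_8 = 3; cy_8 = 7.5; cz_8 = 7.5; h_8 = 1.5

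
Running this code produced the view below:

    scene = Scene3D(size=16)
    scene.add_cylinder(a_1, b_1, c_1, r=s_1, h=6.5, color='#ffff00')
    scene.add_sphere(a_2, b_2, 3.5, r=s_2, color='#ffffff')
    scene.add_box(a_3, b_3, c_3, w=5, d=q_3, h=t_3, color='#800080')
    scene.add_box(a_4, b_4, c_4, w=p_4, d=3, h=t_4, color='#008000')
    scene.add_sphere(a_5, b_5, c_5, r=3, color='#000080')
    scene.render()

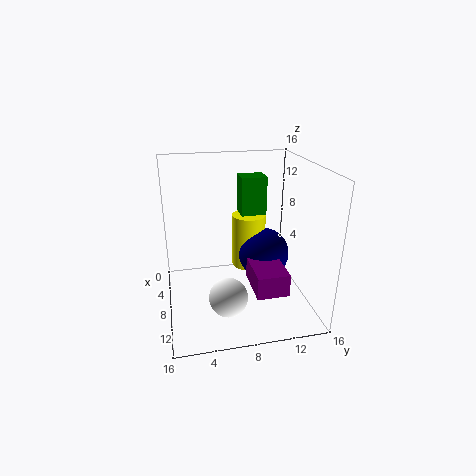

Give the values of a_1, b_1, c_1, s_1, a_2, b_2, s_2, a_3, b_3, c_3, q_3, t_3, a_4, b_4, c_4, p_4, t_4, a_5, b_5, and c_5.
a_1 = 5; b_1 = 10; c_1 = 3; s_1 = 2; a_2 = 12.5; b_2 = 6; s_2 = 2; a_3 = 8; b_3 = 9; c_3 = 3; q_3 = 3.5; t_3 = 2.5; a_4 = 3; b_4 = 9; c_4 = 9; p_4 = 2.5; t_4 = 5; a_5 = 6.5; b_5 = 11.5; c_5 = 5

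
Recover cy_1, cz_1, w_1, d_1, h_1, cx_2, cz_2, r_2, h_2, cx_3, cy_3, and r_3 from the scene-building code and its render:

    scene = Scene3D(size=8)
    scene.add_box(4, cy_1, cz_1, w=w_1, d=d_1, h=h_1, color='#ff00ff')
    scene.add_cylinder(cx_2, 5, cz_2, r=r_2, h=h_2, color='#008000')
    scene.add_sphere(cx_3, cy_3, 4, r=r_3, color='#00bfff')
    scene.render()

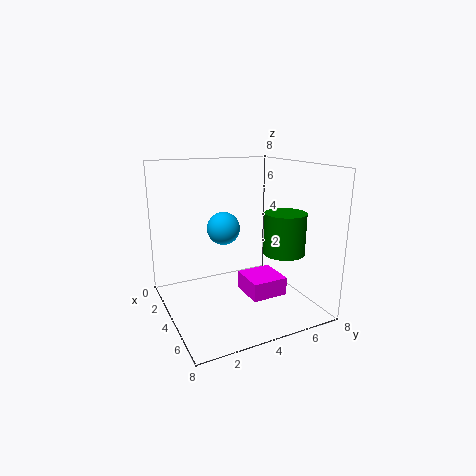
cy_1 = 4; cz_1 = 1; w_1 = 2; d_1 = 2; h_1 = 1; cx_2 = 7; cz_2 = 4; r_2 = 1; h_2 = 2; cx_3 = 2; cy_3 = 4; r_3 = 1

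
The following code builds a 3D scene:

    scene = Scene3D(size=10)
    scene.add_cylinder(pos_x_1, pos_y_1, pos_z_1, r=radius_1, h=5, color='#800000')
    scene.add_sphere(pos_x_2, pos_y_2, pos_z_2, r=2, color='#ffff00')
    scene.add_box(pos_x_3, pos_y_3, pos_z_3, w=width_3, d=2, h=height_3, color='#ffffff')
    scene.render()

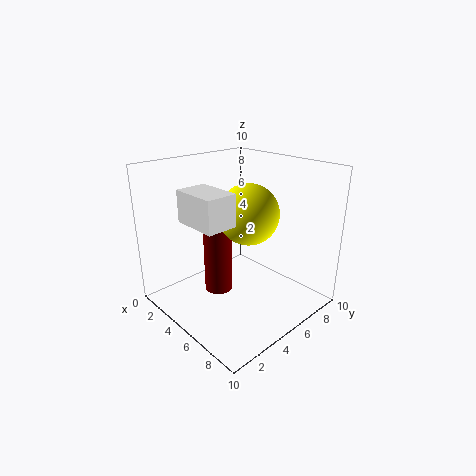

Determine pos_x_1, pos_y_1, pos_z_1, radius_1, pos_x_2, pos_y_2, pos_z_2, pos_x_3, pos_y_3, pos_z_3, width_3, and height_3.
pos_x_1 = 4; pos_y_1 = 4; pos_z_1 = 1; radius_1 = 1; pos_x_2 = 6; pos_y_2 = 5; pos_z_2 = 7; pos_x_3 = 4; pos_y_3 = 1; pos_z_3 = 7; width_3 = 3; height_3 = 2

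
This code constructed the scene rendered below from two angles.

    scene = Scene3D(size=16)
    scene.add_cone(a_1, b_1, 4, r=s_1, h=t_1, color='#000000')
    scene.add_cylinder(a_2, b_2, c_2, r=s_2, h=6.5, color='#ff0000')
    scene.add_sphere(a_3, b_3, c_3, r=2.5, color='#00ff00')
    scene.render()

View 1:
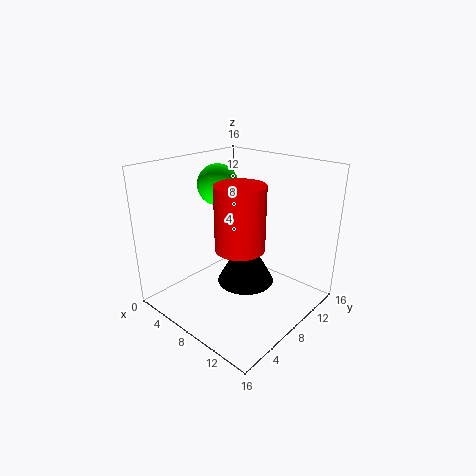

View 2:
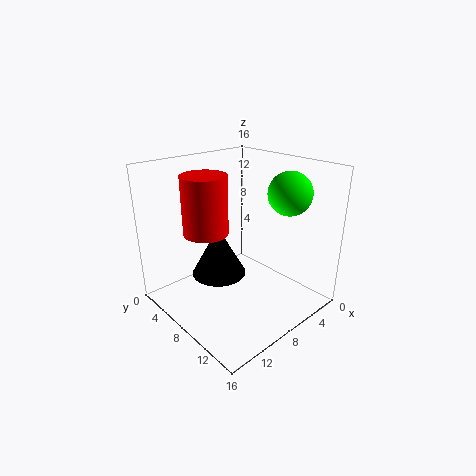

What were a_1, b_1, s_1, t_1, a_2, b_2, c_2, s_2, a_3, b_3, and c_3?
a_1 = 10
b_1 = 7
s_1 = 3
t_1 = 5.5
a_2 = 10.5
b_2 = 5.5
c_2 = 8.5
s_2 = 2.5
a_3 = 2.5
b_3 = 10.5
c_3 = 12.5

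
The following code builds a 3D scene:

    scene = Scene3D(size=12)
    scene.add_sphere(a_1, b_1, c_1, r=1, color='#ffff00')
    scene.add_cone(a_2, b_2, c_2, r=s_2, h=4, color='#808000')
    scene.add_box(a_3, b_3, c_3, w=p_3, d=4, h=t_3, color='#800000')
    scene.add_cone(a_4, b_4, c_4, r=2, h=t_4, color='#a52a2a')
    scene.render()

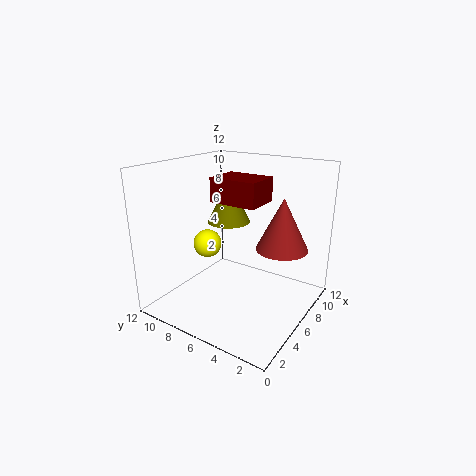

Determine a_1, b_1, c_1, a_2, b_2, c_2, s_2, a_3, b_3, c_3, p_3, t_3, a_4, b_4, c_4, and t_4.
a_1 = 2
b_1 = 6
c_1 = 7
a_2 = 9
b_2 = 9
c_2 = 6
s_2 = 2
a_3 = 5
b_3 = 4
c_3 = 9
p_3 = 3
t_3 = 2
a_4 = 6
b_4 = 2
c_4 = 6
t_4 = 4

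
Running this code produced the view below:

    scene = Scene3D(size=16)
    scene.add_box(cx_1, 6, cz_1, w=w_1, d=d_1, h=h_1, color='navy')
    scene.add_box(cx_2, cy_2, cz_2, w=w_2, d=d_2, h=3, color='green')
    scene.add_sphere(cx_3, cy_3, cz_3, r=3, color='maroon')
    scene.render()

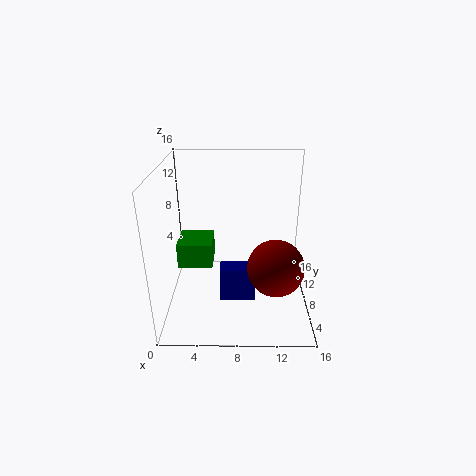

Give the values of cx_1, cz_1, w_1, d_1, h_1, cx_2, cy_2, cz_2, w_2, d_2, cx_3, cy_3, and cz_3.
cx_1 = 6; cz_1 = 1; w_1 = 4; d_1 = 2; h_1 = 4; cx_2 = 1; cy_2 = 8; cz_2 = 4; w_2 = 4; d_2 = 4; cx_3 = 12; cy_3 = 5; cz_3 = 6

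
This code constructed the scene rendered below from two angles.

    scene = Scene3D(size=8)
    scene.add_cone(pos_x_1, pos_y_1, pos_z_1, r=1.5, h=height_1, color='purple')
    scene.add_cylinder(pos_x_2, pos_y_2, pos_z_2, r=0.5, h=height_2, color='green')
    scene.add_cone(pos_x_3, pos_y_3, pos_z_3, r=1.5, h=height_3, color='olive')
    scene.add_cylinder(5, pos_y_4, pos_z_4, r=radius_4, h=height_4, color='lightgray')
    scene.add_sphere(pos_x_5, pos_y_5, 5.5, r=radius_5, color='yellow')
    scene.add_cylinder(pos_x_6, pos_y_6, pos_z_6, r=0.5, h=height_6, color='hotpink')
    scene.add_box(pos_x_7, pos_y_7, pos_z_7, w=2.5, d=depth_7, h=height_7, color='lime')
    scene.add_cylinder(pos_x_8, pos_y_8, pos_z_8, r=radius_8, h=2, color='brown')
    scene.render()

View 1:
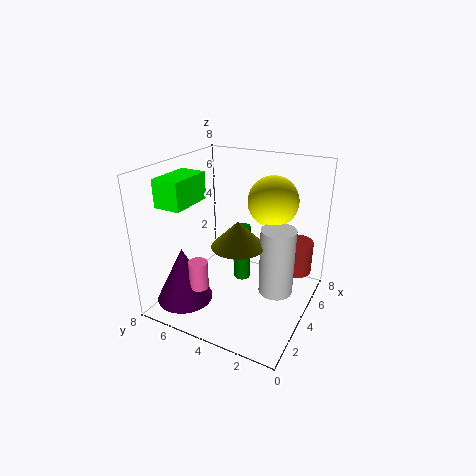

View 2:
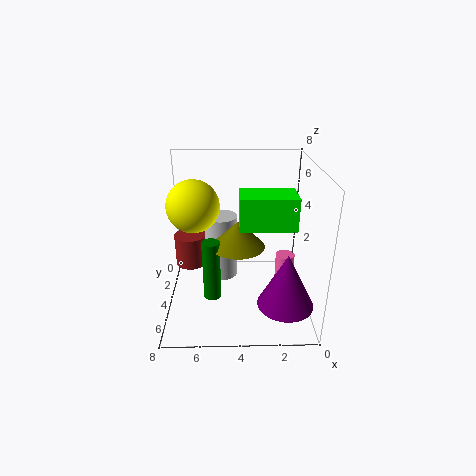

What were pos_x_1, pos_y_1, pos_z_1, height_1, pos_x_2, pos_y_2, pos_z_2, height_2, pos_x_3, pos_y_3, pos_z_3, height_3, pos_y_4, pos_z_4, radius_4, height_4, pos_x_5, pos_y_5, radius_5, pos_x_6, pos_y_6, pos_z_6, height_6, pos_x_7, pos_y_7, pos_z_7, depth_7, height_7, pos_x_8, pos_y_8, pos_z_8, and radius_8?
pos_x_1 = 1.5
pos_y_1 = 6
pos_z_1 = 1
height_1 = 3
pos_x_2 = 5.5
pos_y_2 = 4.5
pos_z_2 = 0.5
height_2 = 3.5
pos_x_3 = 4
pos_y_3 = 4
pos_z_3 = 3.5
height_3 = 1.5
pos_y_4 = 2
pos_z_4 = 0.5
radius_4 = 1
height_4 = 4
pos_x_5 = 6.5
pos_y_5 = 3
radius_5 = 1.5
pos_x_6 = 1.5
pos_y_6 = 5
pos_z_6 = 2
height_6 = 1.5
pos_x_7 = 1.5
pos_y_7 = 6
pos_z_7 = 6
depth_7 = 1.5
height_7 = 1.5
pos_x_8 = 7
pos_y_8 = 1.5
pos_z_8 = 1
radius_8 = 1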